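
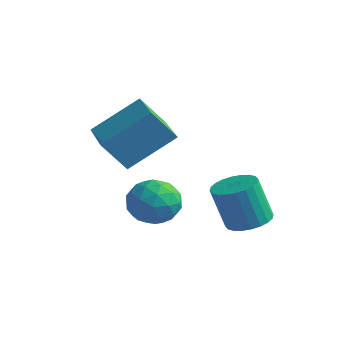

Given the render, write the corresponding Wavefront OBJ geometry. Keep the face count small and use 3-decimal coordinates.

v -2.678 0.15 0.346
v -1.776 1.529 1.565
v -4.195 1.283 0.187
v -3.293 2.662 1.406
v -2.107 0.758 -0.766
v -1.205 2.137 0.453
v -3.624 1.891 -0.925
v -2.722 3.27 0.294
v 0.237 4.034 -3.585
v 0.795 4.583 -3.34
v 0.381 4.274 -1.709
v -0.177 3.726 -1.955
v 0.535 4.767 -3.371
v 0.121 4.459 -1.74
v 0.23 4.84 -3.434
v -0.184 4.532 -1.804
v -0.074 4.79 -3.521
v -0.488 4.482 -1.891
v -0.33 4.626 -3.617
v -0.744 4.317 -1.987
v -0.501 4.371 -3.709
v -0.914 4.062 -2.078
v -0.559 4.064 -3.781
v -0.973 3.756 -2.151
v -0.496 3.754 -3.824
v -0.909 3.445 -2.194
v -0.321 3.486 -3.831
v -0.735 3.177 -2.2
v -0.061 3.301 -3.8
v -0.475 2.993 -2.169
v 0.244 3.228 -3.736
v -0.17 2.92 -2.106
v 0.548 3.278 -3.649
v 0.134 2.97 -2.019
v 0.804 3.443 -3.553
v 0.39 3.134 -1.923
v 0.974 3.698 -3.462
v 0.561 3.389 -1.831
v 1.033 4.004 -3.389
v 0.619 3.696 -1.759
v 0.969 4.315 -3.346
v 0.556 4.006 -1.716
v -2.527 2.522 -2.83
v -1.602 2.497 -3.147
v -2.298 1.163 -2.053
v -1.373 1.138 -2.37
v -1.649 1.815 -1.72
v -1.791 2.655 -2.201
v -2.109 1.005 -2.999
v -2.251 1.845 -3.48
v -1.344 1.56 -3.252
v -1.06 2.06 -2.461
v -2.84 1.6 -2.739
v -2.556 2.1 -1.948
v -2.085 2.629 -3.057
v -1.815 1.031 -2.143
v -1.977 1.429 -1.761
v -1.434 1.414 -1.948
v -2.196 2.721 -2.501
v -1.652 2.707 -2.687
v -1.68 2.306 -1.848
v -2.248 0.953 -2.513
v -1.704 0.939 -2.699
v -2.466 2.246 -3.252
v -1.923 2.231 -3.439
v -2.22 1.354 -3.352
v -1.39 2.063 -3.305
v -1.255 1.264 -2.848
v -1.687 1.186 -3.218
v -1.771 1.68 -3.5
v -1.222 2.357 -2.84
v -1.087 1.558 -2.383
v -1.25 1.956 -2.001
v -1.333 2.45 -2.284
v -1.071 1.806 -2.901
v -2.813 2.102 -2.817
v -2.678 1.303 -2.36
v -2.567 1.21 -2.916
v -2.65 1.704 -3.199
v -2.645 2.396 -2.352
v -2.51 1.597 -1.895
v -2.129 1.98 -1.7
v -2.213 2.474 -1.982
v -2.829 1.854 -2.299
f 2 4 1
f 5 2 1
f 1 4 3
f 3 5 1
f 2 8 4
f 6 2 5
f 6 8 2
f 4 8 3
f 7 5 3
f 3 8 7
f 7 6 5
f 8 6 7
f 10 9 13
f 10 13 11
f 11 13 14
f 11 14 12
f 13 9 15
f 13 15 14
f 14 15 16
f 14 16 12
f 15 9 17
f 15 17 16
f 16 17 18
f 16 18 12
f 17 9 19
f 17 19 18
f 18 19 20
f 18 20 12
f 19 9 21
f 19 21 20
f 20 21 22
f 20 22 12
f 21 9 23
f 21 23 22
f 22 23 24
f 22 24 12
f 23 9 25
f 23 25 24
f 24 25 26
f 24 26 12
f 25 9 27
f 25 27 26
f 26 27 28
f 26 28 12
f 27 9 29
f 27 29 28
f 28 29 30
f 28 30 12
f 29 9 31
f 29 31 30
f 30 31 32
f 30 32 12
f 31 9 33
f 31 33 32
f 32 33 34
f 32 34 12
f 33 9 35
f 33 35 34
f 34 35 36
f 34 36 12
f 35 9 37
f 35 37 36
f 36 37 38
f 36 38 12
f 37 9 39
f 37 39 38
f 38 39 40
f 38 40 12
f 39 9 41
f 39 41 40
f 40 41 42
f 40 42 12
f 41 9 10
f 41 10 42
f 42 10 11
f 42 11 12
f 43 80 59
f 80 54 83
f 59 83 48
f 80 83 59
f 43 59 55
f 59 48 60
f 55 60 44
f 59 60 55
f 43 55 64
f 55 44 65
f 64 65 50
f 55 65 64
f 43 64 76
f 64 50 79
f 76 79 53
f 64 79 76
f 43 76 80
f 76 53 84
f 80 84 54
f 76 84 80
f 44 60 71
f 60 48 74
f 71 74 52
f 60 74 71
f 48 83 61
f 83 54 82
f 61 82 47
f 83 82 61
f 54 84 81
f 84 53 77
f 81 77 45
f 84 77 81
f 53 79 78
f 79 50 66
f 78 66 49
f 79 66 78
f 50 65 70
f 65 44 67
f 70 67 51
f 65 67 70
f 46 72 58
f 72 52 73
f 58 73 47
f 72 73 58
f 46 58 56
f 58 47 57
f 56 57 45
f 58 57 56
f 46 56 63
f 56 45 62
f 63 62 49
f 56 62 63
f 46 63 68
f 63 49 69
f 68 69 51
f 63 69 68
f 46 68 72
f 68 51 75
f 72 75 52
f 68 75 72
f 47 73 61
f 73 52 74
f 61 74 48
f 73 74 61
f 45 57 81
f 57 47 82
f 81 82 54
f 57 82 81
f 49 62 78
f 62 45 77
f 78 77 53
f 62 77 78
f 51 69 70
f 69 49 66
f 70 66 50
f 69 66 70
f 52 75 71
f 75 51 67
f 71 67 44
f 75 67 71



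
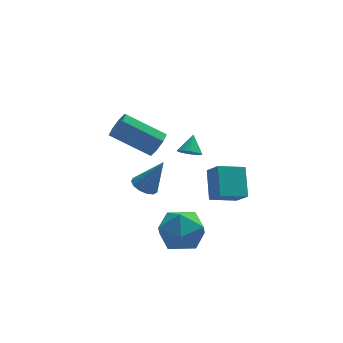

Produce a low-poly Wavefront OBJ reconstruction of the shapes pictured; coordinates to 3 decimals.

v 0.957 -0.458 1.9
v 1.355 -0.423 2.498
v -0.298 0.293 3.558
v -0.697 0.258 2.96
v 1.371 0.045 2.207
v -0.282 0.76 3.267
v 1.144 0.218 1.736
v -0.51 0.933 2.796
v 0.807 -0.005 1.361
v -0.846 0.711 2.421
v 0.558 -0.493 1.302
v -1.095 0.223 2.362
v 0.542 -0.96 1.593
v -1.111 -0.245 2.653
v 0.77 -1.133 2.064
v -0.884 -0.418 3.124
v 1.106 -0.911 2.439
v -0.547 -0.195 3.499
v 1.213 -1.19 -2.198
v 2.411 -1.462 -2.14
v 0.909 -2.778 -3.36
v 2.107 -3.05 -3.302
v 1.4 -3.169 -2.302
v 1.588 -2.188 -1.584
v 1.732 -2.052 -3.916
v 1.92 -1.071 -3.198
v 2.732 -1.995 -3.202
v 2.527 -2.685 -2.205
v 0.793 -1.555 -3.295
v 0.588 -2.245 -2.298
v 0.922 2.627 -3.257
v 1.531 2.703 -3.595
v 1.818 2.553 -1.663
v 1.406 3.067 -3.508
v 1.127 3.291 -3.341
v 0.784 3.305 -3.148
v 0.484 3.103 -2.989
v 0.324 2.75 -2.915
v 0.353 2.359 -2.95
v 0.564 2.052 -3.082
v 0.888 1.928 -3.27
v 1.223 2.026 -3.454
v 1.462 2.315 -3.575
v 3.426 -1.991 -0.769
v 3.596 -0.763 0.274
v 3.088 -1.286 -1.543
v 3.258 -0.058 -0.5
v 4.722 -1.822 -1.18
v 4.892 -0.594 -0.137
v 4.384 -1.117 -1.954
v 4.554 0.111 -0.911
v 3.083 2.732 -1.325
v 3.627 2.481 -1.343
v 3.417 3.408 -0.595
v 3.641 2.688 -1.541
v 3.526 2.906 -1.69
v 3.31 3.083 -1.755
v 3.042 3.181 -1.722
v 2.783 3.175 -1.598
v 2.593 3.068 -1.411
v 2.515 2.884 -1.205
v 2.566 2.665 -1.027
v 2.737 2.462 -0.916
v 2.986 2.32 -0.9
v 3.257 2.273 -0.981
v 3.489 2.331 -1.141
f 2 1 5
f 2 5 3
f 3 5 6
f 3 6 4
f 5 1 7
f 5 7 6
f 6 7 8
f 6 8 4
f 7 1 9
f 7 9 8
f 8 9 10
f 8 10 4
f 9 1 11
f 9 11 10
f 10 11 12
f 10 12 4
f 11 1 13
f 11 13 12
f 12 13 14
f 12 14 4
f 13 1 15
f 13 15 14
f 14 15 16
f 14 16 4
f 15 1 17
f 15 17 16
f 16 17 18
f 16 18 4
f 17 1 2
f 17 2 18
f 18 2 3
f 18 3 4
f 19 30 24
f 19 24 20
f 19 20 26
f 19 26 29
f 19 29 30
f 20 24 28
f 24 30 23
f 30 29 21
f 29 26 25
f 26 20 27
f 22 28 23
f 22 23 21
f 22 21 25
f 22 25 27
f 22 27 28
f 23 28 24
f 21 23 30
f 25 21 29
f 27 25 26
f 28 27 20
f 32 31 34
f 32 34 33
f 34 31 35
f 34 35 33
f 35 31 36
f 35 36 33
f 36 31 37
f 36 37 33
f 37 31 38
f 37 38 33
f 38 31 39
f 38 39 33
f 39 31 40
f 39 40 33
f 40 31 41
f 40 41 33
f 41 31 42
f 41 42 33
f 42 31 43
f 42 43 33
f 43 31 32
f 43 32 33
f 45 47 44
f 48 45 44
f 44 47 46
f 46 48 44
f 45 51 47
f 49 45 48
f 49 51 45
f 47 51 46
f 50 48 46
f 46 51 50
f 50 49 48
f 51 49 50
f 53 52 55
f 53 55 54
f 55 52 56
f 55 56 54
f 56 52 57
f 56 57 54
f 57 52 58
f 57 58 54
f 58 52 59
f 58 59 54
f 59 52 60
f 59 60 54
f 60 52 61
f 60 61 54
f 61 52 62
f 61 62 54
f 62 52 63
f 62 63 54
f 63 52 64
f 63 64 54
f 64 52 65
f 64 65 54
f 65 52 66
f 65 66 54
f 66 52 53
f 66 53 54



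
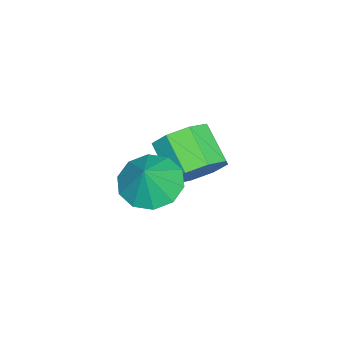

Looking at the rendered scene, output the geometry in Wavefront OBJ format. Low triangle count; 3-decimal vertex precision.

v -3.19 -1.519 -1.933
v -2.83 -1.13 -1.132
v -3.67 -2.012 -0.327
v -4.03 -2.401 -1.127
v -3.429 -0.778 -1.371
v -4.269 -1.66 -0.566
v -3.888 -0.86 -1.939
v -4.728 -1.742 -1.133
v -3.938 -1.328 -2.503
v -4.778 -2.21 -1.698
v -3.55 -1.908 -2.733
v -4.39 -2.79 -1.928
v -2.951 -2.26 -2.494
v -3.791 -3.142 -1.689
v -2.492 -2.178 -1.927
v -3.332 -3.06 -1.121
v -2.442 -1.71 -1.362
v -3.282 -2.592 -0.557
v -0.735 -2.158 -0.435
v 0.044 -1.799 -0.91
v -0.125 -2.142 0.575
v -0.289 -1.332 -0.717
v -0.793 -1.18 -0.416
v -1.274 -1.402 -0.123
v -1.549 -1.913 0.052
v -1.513 -2.517 0.04
v -1.18 -2.984 -0.154
v -0.677 -3.136 -0.454
v -0.195 -2.914 -0.748
v 0.08 -2.404 -0.922
f 2 1 5
f 2 5 3
f 3 5 6
f 3 6 4
f 5 1 7
f 5 7 6
f 6 7 8
f 6 8 4
f 7 1 9
f 7 9 8
f 8 9 10
f 8 10 4
f 9 1 11
f 9 11 10
f 10 11 12
f 10 12 4
f 11 1 13
f 11 13 12
f 12 13 14
f 12 14 4
f 13 1 15
f 13 15 14
f 14 15 16
f 14 16 4
f 15 1 17
f 15 17 16
f 16 17 18
f 16 18 4
f 17 1 2
f 17 2 18
f 18 2 3
f 18 3 4
f 20 19 22
f 20 22 21
f 22 19 23
f 22 23 21
f 23 19 24
f 23 24 21
f 24 19 25
f 24 25 21
f 25 19 26
f 25 26 21
f 26 19 27
f 26 27 21
f 27 19 28
f 27 28 21
f 28 19 29
f 28 29 21
f 29 19 30
f 29 30 21
f 30 19 20
f 30 20 21



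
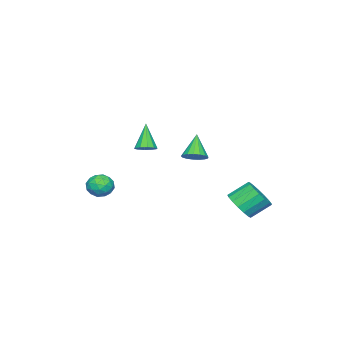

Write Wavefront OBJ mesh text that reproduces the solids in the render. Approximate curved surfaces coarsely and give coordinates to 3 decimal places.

v 0.129 2.16 1.307
v 0.758 2.059 1.703
v -0.769 1.76 2.633
v 0.679 2.405 1.754
v 0.474 2.695 1.703
v 0.19 2.863 1.561
v -0.108 2.869 1.361
v -0.352 2.713 1.148
v -0.485 2.43 0.973
v -0.478 2.085 0.873
v -0.332 1.757 0.874
v -0.08 1.521 0.973
v 0.219 1.432 1.15
v 0.498 1.509 1.362
v 0.693 1.735 1.562
v 2.448 0.481 2.378
v 2.95 0.127 2.517
v 1.712 0.039 3.902
v 3.015 0.486 2.653
v 2.863 0.843 2.683
v 2.553 1.062 2.597
v 2.203 1.06 2.427
v 1.946 0.836 2.238
v 1.881 0.477 2.103
v 2.033 0.119 2.072
v 2.343 -0.1 2.158
v 2.693 -0.097 2.328
v 0.515 -2.869 -1.609
v 1.224 -2.652 -1.168
v 1.196 -3.948 -2.172
v 1.905 -3.731 -1.731
v 1.215 -4.039 -1.315
v 0.794 -3.372 -0.967
v 1.626 -3.228 -2.373
v 1.205 -2.561 -2.025
v 1.91 -2.874 -1.64
v 1.656 -3.375 -0.986
v 0.764 -3.225 -2.354
v 0.51 -3.726 -1.7
v 0.81 -2.665 -1.339
v 1.61 -3.935 -2.001
v 1.205 -4.115 -1.756
v 1.621 -3.988 -1.497
v 0.557 -3.089 -1.221
v 0.974 -2.961 -0.962
v 0.969 -3.777 -1.048
v 1.446 -3.639 -2.378
v 1.863 -3.511 -2.119
v 0.799 -2.612 -1.843
v 1.215 -2.485 -1.584
v 1.451 -2.823 -2.292
v 1.63 -2.669 -1.357
v 2.03 -3.303 -1.688
v 1.866 -3.007 -2.066
v 1.618 -2.615 -1.861
v 1.48 -2.963 -0.973
v 1.881 -3.598 -1.304
v 1.475 -3.779 -1.059
v 1.228 -3.386 -0.855
v 1.884 -3.094 -1.251
v 0.539 -3.002 -2.036
v 0.94 -3.637 -2.367
v 1.192 -3.214 -2.485
v 0.945 -2.821 -2.281
v 0.39 -3.297 -1.652
v 0.79 -3.931 -1.983
v 0.802 -3.985 -1.479
v 0.554 -3.593 -1.274
v 0.536 -3.506 -2.089
v -2.629 3.42 -3.203
v -1.856 4.115 -3.227
v -2.639 5.016 -2.301
v -3.411 4.32 -2.277
v -2.149 4.25 -3.606
v -2.932 5.151 -2.68
v -2.552 4.194 -3.892
v -3.335 5.095 -2.967
v -2.973 3.961 -4.021
v -3.755 4.862 -3.096
v -3.315 3.604 -3.962
v -4.097 4.505 -3.037
v -3.499 3.205 -3.73
v -4.282 4.105 -2.804
v -3.484 2.854 -3.376
v -4.267 3.755 -2.451
v -3.274 2.634 -2.983
v -4.056 3.535 -2.058
v -2.915 2.593 -2.64
v -3.697 3.494 -1.715
v -2.491 2.742 -2.426
v -3.273 3.643 -1.501
v -2.098 3.046 -2.39
v -2.881 3.947 -1.465
v -1.827 3.435 -2.54
v -2.61 4.336 -1.615
v -1.74 3.821 -2.842
v -2.522 4.722 -1.917
f 2 1 4
f 2 4 3
f 4 1 5
f 4 5 3
f 5 1 6
f 5 6 3
f 6 1 7
f 6 7 3
f 7 1 8
f 7 8 3
f 8 1 9
f 8 9 3
f 9 1 10
f 9 10 3
f 10 1 11
f 10 11 3
f 11 1 12
f 11 12 3
f 12 1 13
f 12 13 3
f 13 1 14
f 13 14 3
f 14 1 15
f 14 15 3
f 15 1 2
f 15 2 3
f 17 16 19
f 17 19 18
f 19 16 20
f 19 20 18
f 20 16 21
f 20 21 18
f 21 16 22
f 21 22 18
f 22 16 23
f 22 23 18
f 23 16 24
f 23 24 18
f 24 16 25
f 24 25 18
f 25 16 26
f 25 26 18
f 26 16 27
f 26 27 18
f 27 16 17
f 27 17 18
f 28 65 44
f 65 39 68
f 44 68 33
f 65 68 44
f 28 44 40
f 44 33 45
f 40 45 29
f 44 45 40
f 28 40 49
f 40 29 50
f 49 50 35
f 40 50 49
f 28 49 61
f 49 35 64
f 61 64 38
f 49 64 61
f 28 61 65
f 61 38 69
f 65 69 39
f 61 69 65
f 29 45 56
f 45 33 59
f 56 59 37
f 45 59 56
f 33 68 46
f 68 39 67
f 46 67 32
f 68 67 46
f 39 69 66
f 69 38 62
f 66 62 30
f 69 62 66
f 38 64 63
f 64 35 51
f 63 51 34
f 64 51 63
f 35 50 55
f 50 29 52
f 55 52 36
f 50 52 55
f 31 57 43
f 57 37 58
f 43 58 32
f 57 58 43
f 31 43 41
f 43 32 42
f 41 42 30
f 43 42 41
f 31 41 48
f 41 30 47
f 48 47 34
f 41 47 48
f 31 48 53
f 48 34 54
f 53 54 36
f 48 54 53
f 31 53 57
f 53 36 60
f 57 60 37
f 53 60 57
f 32 58 46
f 58 37 59
f 46 59 33
f 58 59 46
f 30 42 66
f 42 32 67
f 66 67 39
f 42 67 66
f 34 47 63
f 47 30 62
f 63 62 38
f 47 62 63
f 36 54 55
f 54 34 51
f 55 51 35
f 54 51 55
f 37 60 56
f 60 36 52
f 56 52 29
f 60 52 56
f 71 70 74
f 71 74 72
f 72 74 75
f 72 75 73
f 74 70 76
f 74 76 75
f 75 76 77
f 75 77 73
f 76 70 78
f 76 78 77
f 77 78 79
f 77 79 73
f 78 70 80
f 78 80 79
f 79 80 81
f 79 81 73
f 80 70 82
f 80 82 81
f 81 82 83
f 81 83 73
f 82 70 84
f 82 84 83
f 83 84 85
f 83 85 73
f 84 70 86
f 84 86 85
f 85 86 87
f 85 87 73
f 86 70 88
f 86 88 87
f 87 88 89
f 87 89 73
f 88 70 90
f 88 90 89
f 89 90 91
f 89 91 73
f 90 70 92
f 90 92 91
f 91 92 93
f 91 93 73
f 92 70 94
f 92 94 93
f 93 94 95
f 93 95 73
f 94 70 96
f 94 96 95
f 95 96 97
f 95 97 73
f 96 70 71
f 96 71 97
f 97 71 72
f 97 72 73



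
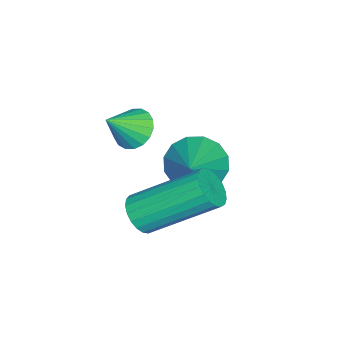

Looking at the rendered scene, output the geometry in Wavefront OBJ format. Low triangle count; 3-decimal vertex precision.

v -1.222 0.364 1.283
v -0.921 0.683 0.951
v -1.317 2.255 2.105
v -1.618 1.936 2.437
v -1.129 0.699 0.858
v -1.525 2.272 2.011
v -1.353 0.658 0.837
v -1.749 2.23 1.991
v -1.555 0.565 0.894
v -1.95 2.138 2.048
v -1.698 0.438 1.019
v -2.094 2.011 2.172
v -1.76 0.298 1.189
v -2.156 1.871 2.342
v -1.728 0.169 1.375
v -2.124 1.742 2.528
v -1.609 0.074 1.545
v -2.005 1.647 2.699
v -1.423 0.029 1.671
v -1.819 1.602 2.824
v -1.203 0.042 1.729
v -1.598 1.615 2.882
v -0.985 0.11 1.71
v -1.381 1.683 2.863
v -0.809 0.223 1.618
v -1.204 1.795 2.771
v -0.704 0.359 1.467
v -1.099 1.932 2.62
v -0.688 0.497 1.285
v -1.084 2.069 2.438
v -0.765 0.611 1.103
v -1.161 2.184 2.256
v -2.625 -0.345 2.975
v -2.326 -0.601 2.55
v -1.995 -0.755 3.665
v -2.206 -0.374 2.575
v -2.169 -0.141 2.68
v -2.222 0.051 2.843
v -2.355 0.166 3.033
v -2.541 0.179 3.211
v -2.744 0.088 3.342
v -2.923 -0.088 3.401
v -3.044 -0.315 3.375
v -3.081 -0.548 3.27
v -3.028 -0.74 3.107
v -2.895 -0.855 2.918
v -2.708 -0.868 2.74
v -2.505 -0.778 2.608
v -4.039 0.664 0.836
v -3.565 0.262 0.332
v -2.861 0.936 1.724
v -3.556 0.654 0.198
v -3.675 1.049 0.236
v -3.892 1.34 0.434
v -4.149 1.45 0.74
v -4.375 1.35 1.072
v -4.512 1.066 1.34
v -4.522 0.674 1.473
v -4.402 0.279 1.436
v -4.185 -0.012 1.237
v -3.929 -0.123 0.931
v -3.702 -0.022 0.6
f 2 1 5
f 2 5 3
f 3 5 6
f 3 6 4
f 5 1 7
f 5 7 6
f 6 7 8
f 6 8 4
f 7 1 9
f 7 9 8
f 8 9 10
f 8 10 4
f 9 1 11
f 9 11 10
f 10 11 12
f 10 12 4
f 11 1 13
f 11 13 12
f 12 13 14
f 12 14 4
f 13 1 15
f 13 15 14
f 14 15 16
f 14 16 4
f 15 1 17
f 15 17 16
f 16 17 18
f 16 18 4
f 17 1 19
f 17 19 18
f 18 19 20
f 18 20 4
f 19 1 21
f 19 21 20
f 20 21 22
f 20 22 4
f 21 1 23
f 21 23 22
f 22 23 24
f 22 24 4
f 23 1 25
f 23 25 24
f 24 25 26
f 24 26 4
f 25 1 27
f 25 27 26
f 26 27 28
f 26 28 4
f 27 1 29
f 27 29 28
f 28 29 30
f 28 30 4
f 29 1 31
f 29 31 30
f 30 31 32
f 30 32 4
f 31 1 2
f 31 2 32
f 32 2 3
f 32 3 4
f 34 33 36
f 34 36 35
f 36 33 37
f 36 37 35
f 37 33 38
f 37 38 35
f 38 33 39
f 38 39 35
f 39 33 40
f 39 40 35
f 40 33 41
f 40 41 35
f 41 33 42
f 41 42 35
f 42 33 43
f 42 43 35
f 43 33 44
f 43 44 35
f 44 33 45
f 44 45 35
f 45 33 46
f 45 46 35
f 46 33 47
f 46 47 35
f 47 33 48
f 47 48 35
f 48 33 34
f 48 34 35
f 50 49 52
f 50 52 51
f 52 49 53
f 52 53 51
f 53 49 54
f 53 54 51
f 54 49 55
f 54 55 51
f 55 49 56
f 55 56 51
f 56 49 57
f 56 57 51
f 57 49 58
f 57 58 51
f 58 49 59
f 58 59 51
f 59 49 60
f 59 60 51
f 60 49 61
f 60 61 51
f 61 49 62
f 61 62 51
f 62 49 50
f 62 50 51



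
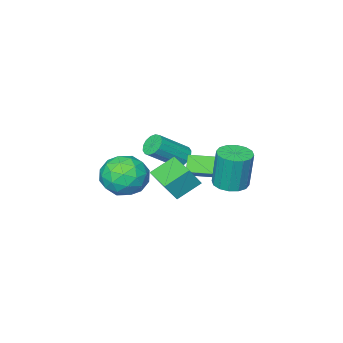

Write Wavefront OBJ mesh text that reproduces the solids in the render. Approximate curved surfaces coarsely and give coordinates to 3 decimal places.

v 3.011 -0.932 -0.641
v 4.219 -1.154 -0.354
v 2.441 -2.486 0.554
v 3.649 -2.708 0.841
v 3.082 -1.663 1.264
v 3.434 -0.703 0.525
v 3.226 -2.937 -0.325
v 3.578 -1.977 -1.064
v 4.352 -2.394 -0.158
v 4.263 -1.606 0.824
v 2.397 -2.034 -0.624
v 2.308 -1.246 0.358
v 3.665 -0.907 -0.602
v 2.995 -2.733 0.802
v 2.661 -2.119 1.051
v 3.372 -2.25 1.22
v 3.204 -0.641 -0.086
v 3.914 -0.772 0.083
v 3.246 -1.071 1.034
v 2.746 -2.868 0.117
v 3.456 -2.999 0.286
v 3.288 -1.39 -1.02
v 3.999 -1.521 -0.851
v 3.414 -2.569 -0.834
v 4.453 -1.766 -0.318
v 4.118 -2.679 0.384
v 3.869 -2.814 -0.302
v 4.076 -2.25 -0.736
v 4.401 -1.303 0.259
v 4.066 -2.216 0.961
v 3.733 -1.602 1.209
v 3.94 -1.037 0.775
v 4.479 -2.031 0.374
v 2.594 -1.424 -0.761
v 2.259 -2.337 -0.059
v 2.72 -2.603 -0.575
v 2.927 -2.038 -1.009
v 2.542 -0.961 -0.184
v 2.207 -1.874 0.518
v 2.584 -1.39 0.936
v 2.791 -0.826 0.502
v 2.181 -1.609 -0.174
v -1.055 -3.199 -0.805
v -0.641 -3.236 -1.33
v 0.89 -3.558 -0.1
v 0.475 -3.521 0.425
v -0.643 -2.901 -1.241
v 0.888 -3.223 -0.011
v -0.755 -2.646 -1.034
v 0.776 -2.968 0.196
v -0.947 -2.539 -0.766
v 0.583 -2.861 0.464
v -1.169 -2.609 -0.509
v 0.362 -2.931 0.721
v -1.36 -2.837 -0.331
v 0.171 -3.159 0.899
v -1.47 -3.162 -0.28
v 0.061 -3.484 0.95
v -1.468 -3.497 -0.369
v 0.063 -3.819 0.861
v -1.356 -3.752 -0.576
v 0.175 -4.074 0.654
v -1.163 -3.859 -0.844
v 0.367 -4.181 0.386
v -0.942 -3.789 -1.101
v 0.589 -4.111 0.129
v -0.751 -3.561 -1.279
v 0.78 -3.883 -0.049
v -0.186 -1.387 -0.964
v -0.643 -1.817 -0.159
v -1.072 -0.45 -0.967
v -1.529 -0.879 -0.163
v 0.769 -0.481 0.063
v 0.312 -0.91 0.867
v -0.117 0.457 0.059
v -0.574 0.027 0.864
v 0.535 2.564 0.711
v 1.128 3.186 0.678
v 1.037 3.379 2.697
v 0.445 2.756 2.729
v 0.738 3.397 0.64
v 0.647 3.589 2.659
v 0.293 3.384 0.621
v 0.202 3.577 2.64
v -0.087 3.152 0.627
v -0.178 3.344 2.645
v -0.3 2.762 0.654
v -0.39 2.954 2.673
v -0.289 2.319 0.697
v -0.38 2.511 2.716
v -0.057 1.941 0.743
v -0.148 2.134 2.762
v 0.333 1.731 0.781
v 0.242 1.923 2.8
v 0.778 1.743 0.8
v 0.687 1.936 2.819
v 1.158 1.976 0.795
v 1.067 2.168 2.813
v 1.37 2.366 0.767
v 1.28 2.558 2.786
v 1.36 2.809 0.724
v 1.269 3.001 2.743
v 2.823 0.44 0.373
v 1.642 0.716 1.132
v 3.146 1.996 0.312
v 1.966 2.271 1.071
v 3.454 0.349 1.389
v 2.274 0.624 2.148
v 3.778 1.904 1.328
v 2.597 2.18 2.087
f 1 38 17
f 38 12 41
f 17 41 6
f 38 41 17
f 1 17 13
f 17 6 18
f 13 18 2
f 17 18 13
f 1 13 22
f 13 2 23
f 22 23 8
f 13 23 22
f 1 22 34
f 22 8 37
f 34 37 11
f 22 37 34
f 1 34 38
f 34 11 42
f 38 42 12
f 34 42 38
f 2 18 29
f 18 6 32
f 29 32 10
f 18 32 29
f 6 41 19
f 41 12 40
f 19 40 5
f 41 40 19
f 12 42 39
f 42 11 35
f 39 35 3
f 42 35 39
f 11 37 36
f 37 8 24
f 36 24 7
f 37 24 36
f 8 23 28
f 23 2 25
f 28 25 9
f 23 25 28
f 4 30 16
f 30 10 31
f 16 31 5
f 30 31 16
f 4 16 14
f 16 5 15
f 14 15 3
f 16 15 14
f 4 14 21
f 14 3 20
f 21 20 7
f 14 20 21
f 4 21 26
f 21 7 27
f 26 27 9
f 21 27 26
f 4 26 30
f 26 9 33
f 30 33 10
f 26 33 30
f 5 31 19
f 31 10 32
f 19 32 6
f 31 32 19
f 3 15 39
f 15 5 40
f 39 40 12
f 15 40 39
f 7 20 36
f 20 3 35
f 36 35 11
f 20 35 36
f 9 27 28
f 27 7 24
f 28 24 8
f 27 24 28
f 10 33 29
f 33 9 25
f 29 25 2
f 33 25 29
f 44 43 47
f 44 47 45
f 45 47 48
f 45 48 46
f 47 43 49
f 47 49 48
f 48 49 50
f 48 50 46
f 49 43 51
f 49 51 50
f 50 51 52
f 50 52 46
f 51 43 53
f 51 53 52
f 52 53 54
f 52 54 46
f 53 43 55
f 53 55 54
f 54 55 56
f 54 56 46
f 55 43 57
f 55 57 56
f 56 57 58
f 56 58 46
f 57 43 59
f 57 59 58
f 58 59 60
f 58 60 46
f 59 43 61
f 59 61 60
f 60 61 62
f 60 62 46
f 61 43 63
f 61 63 62
f 62 63 64
f 62 64 46
f 63 43 65
f 63 65 64
f 64 65 66
f 64 66 46
f 65 43 67
f 65 67 66
f 66 67 68
f 66 68 46
f 67 43 44
f 67 44 68
f 68 44 45
f 68 45 46
f 70 72 69
f 73 70 69
f 69 72 71
f 71 73 69
f 70 76 72
f 74 70 73
f 74 76 70
f 72 76 71
f 75 73 71
f 71 76 75
f 75 74 73
f 76 74 75
f 78 77 81
f 78 81 79
f 79 81 82
f 79 82 80
f 81 77 83
f 81 83 82
f 82 83 84
f 82 84 80
f 83 77 85
f 83 85 84
f 84 85 86
f 84 86 80
f 85 77 87
f 85 87 86
f 86 87 88
f 86 88 80
f 87 77 89
f 87 89 88
f 88 89 90
f 88 90 80
f 89 77 91
f 89 91 90
f 90 91 92
f 90 92 80
f 91 77 93
f 91 93 92
f 92 93 94
f 92 94 80
f 93 77 95
f 93 95 94
f 94 95 96
f 94 96 80
f 95 77 97
f 95 97 96
f 96 97 98
f 96 98 80
f 97 77 99
f 97 99 98
f 98 99 100
f 98 100 80
f 99 77 101
f 99 101 100
f 100 101 102
f 100 102 80
f 101 77 78
f 101 78 102
f 102 78 79
f 102 79 80
f 104 106 103
f 107 104 103
f 103 106 105
f 105 107 103
f 104 110 106
f 108 104 107
f 108 110 104
f 106 110 105
f 109 107 105
f 105 110 109
f 109 108 107
f 110 108 109



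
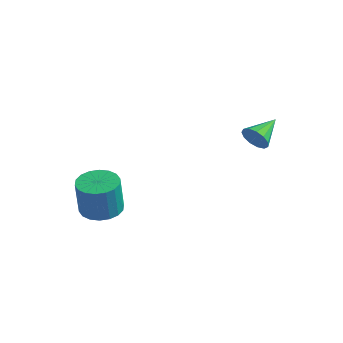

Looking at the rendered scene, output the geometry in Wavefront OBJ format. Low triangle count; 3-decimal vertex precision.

v 2.84 1.237 -0.177
v 3.174 1.368 -0.683
v 2.94 2.503 0.217
v 2.839 1.422 -0.769
v 2.505 1.416 -0.667
v 2.277 1.354 -0.41
v 2.228 1.254 -0.079
v 2.373 1.149 0.221
v 2.667 1.072 0.395
v 3.015 1.047 0.386
v 3.308 1.083 0.199
v 3.452 1.167 -0.107
v 3.402 1.273 -0.436
v -1.978 -1.98 -4.277
v -1.237 -2.436 -4.296
v -1.282 -2.576 -2.702
v -2.022 -2.12 -2.683
v -1.113 -2.071 -4.26
v -1.157 -2.211 -2.667
v -1.159 -1.688 -4.228
v -1.204 -1.828 -2.635
v -1.368 -1.363 -4.206
v -1.413 -1.503 -2.612
v -1.698 -1.16 -4.197
v -1.743 -1.3 -2.604
v -2.083 -1.12 -4.204
v -2.128 -1.259 -2.611
v -2.447 -1.25 -4.226
v -2.492 -1.389 -2.633
v -2.718 -1.524 -4.258
v -2.763 -1.664 -2.664
v -2.843 -1.889 -4.293
v -2.887 -2.029 -2.7
v -2.796 -2.272 -4.325
v -2.841 -2.412 -2.732
v -2.587 -2.597 -4.348
v -2.632 -2.737 -2.754
v -2.257 -2.8 -4.356
v -2.302 -2.94 -2.763
v -1.872 -2.841 -4.349
v -1.917 -2.98 -2.756
v -1.508 -2.711 -4.327
v -1.553 -2.85 -2.734
f 2 1 4
f 2 4 3
f 4 1 5
f 4 5 3
f 5 1 6
f 5 6 3
f 6 1 7
f 6 7 3
f 7 1 8
f 7 8 3
f 8 1 9
f 8 9 3
f 9 1 10
f 9 10 3
f 10 1 11
f 10 11 3
f 11 1 12
f 11 12 3
f 12 1 13
f 12 13 3
f 13 1 2
f 13 2 3
f 15 14 18
f 15 18 16
f 16 18 19
f 16 19 17
f 18 14 20
f 18 20 19
f 19 20 21
f 19 21 17
f 20 14 22
f 20 22 21
f 21 22 23
f 21 23 17
f 22 14 24
f 22 24 23
f 23 24 25
f 23 25 17
f 24 14 26
f 24 26 25
f 25 26 27
f 25 27 17
f 26 14 28
f 26 28 27
f 27 28 29
f 27 29 17
f 28 14 30
f 28 30 29
f 29 30 31
f 29 31 17
f 30 14 32
f 30 32 31
f 31 32 33
f 31 33 17
f 32 14 34
f 32 34 33
f 33 34 35
f 33 35 17
f 34 14 36
f 34 36 35
f 35 36 37
f 35 37 17
f 36 14 38
f 36 38 37
f 37 38 39
f 37 39 17
f 38 14 40
f 38 40 39
f 39 40 41
f 39 41 17
f 40 14 42
f 40 42 41
f 41 42 43
f 41 43 17
f 42 14 15
f 42 15 43
f 43 15 16
f 43 16 17



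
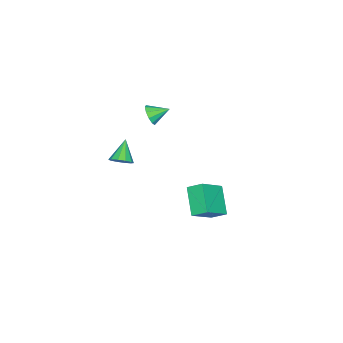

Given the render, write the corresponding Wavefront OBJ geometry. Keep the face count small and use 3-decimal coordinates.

v -3.675 -3.531 0.544
v -3.213 -3.537 1.108
v -4.265 -2.609 1.036
v -3.044 -3.26 0.794
v -3.117 -3.087 0.383
v -3.403 -3.084 0.034
v -3.792 -3.251 -0.12
v -4.137 -3.525 -0.021
v -4.305 -3.801 0.293
v -4.232 -3.974 0.704
v -3.947 -3.977 1.053
v -3.557 -3.81 1.207
v 1.492 3.005 0.31
v 2.895 2.601 1.328
v 1.349 3.851 0.843
v 2.753 3.447 1.86
v 2.587 3.913 -0.84
v 3.991 3.509 0.177
v 2.445 4.759 -0.308
v 3.848 4.355 0.71
v -0.711 -3.69 -1.549
v -0.214 -3.586 -1.039
v -1.749 -4.01 -0.471
v -0.414 -3.197 -1.116
v -0.728 -2.996 -1.359
v -1.036 -3.059 -1.674
v -1.219 -3.364 -1.941
v -1.209 -3.793 -2.059
v -1.008 -4.183 -1.981
v -0.694 -4.384 -1.739
v -0.387 -4.32 -1.424
v -0.203 -4.015 -1.156
f 2 1 4
f 2 4 3
f 4 1 5
f 4 5 3
f 5 1 6
f 5 6 3
f 6 1 7
f 6 7 3
f 7 1 8
f 7 8 3
f 8 1 9
f 8 9 3
f 9 1 10
f 9 10 3
f 10 1 11
f 10 11 3
f 11 1 12
f 11 12 3
f 12 1 2
f 12 2 3
f 14 16 13
f 17 14 13
f 13 16 15
f 15 17 13
f 14 20 16
f 18 14 17
f 18 20 14
f 16 20 15
f 19 17 15
f 15 20 19
f 19 18 17
f 20 18 19
f 22 21 24
f 22 24 23
f 24 21 25
f 24 25 23
f 25 21 26
f 25 26 23
f 26 21 27
f 26 27 23
f 27 21 28
f 27 28 23
f 28 21 29
f 28 29 23
f 29 21 30
f 29 30 23
f 30 21 31
f 30 31 23
f 31 21 32
f 31 32 23
f 32 21 22
f 32 22 23



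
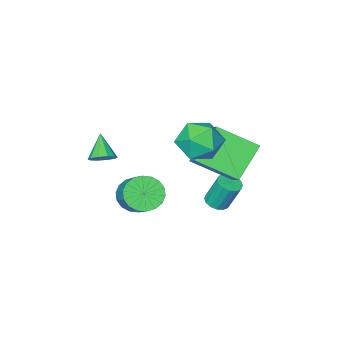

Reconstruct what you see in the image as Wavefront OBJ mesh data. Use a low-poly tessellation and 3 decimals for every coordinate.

v 0.797 -2.797 -2.472
v 1.499 -3.201 -2.292
v 1.926 -1.987 -1.229
v 1.223 -1.583 -1.408
v 1.598 -2.987 -2.577
v 2.025 -1.773 -1.513
v 1.538 -2.735 -2.84
v 1.965 -1.521 -1.776
v 1.331 -2.496 -3.031
v 1.758 -1.281 -1.967
v 1.019 -2.316 -3.111
v 1.445 -1.101 -2.047
v 0.662 -2.231 -3.064
v 1.089 -1.017 -2
v 0.332 -2.259 -2.9
v 0.759 -1.044 -1.836
v 0.094 -2.393 -2.651
v 0.521 -1.179 -1.588
v -0.005 -2.607 -2.367
v 0.422 -1.393 -1.303
v 0.055 -2.859 -2.104
v 0.482 -1.645 -1.04
v 0.262 -3.099 -1.913
v 0.689 -1.884 -0.849
v 0.575 -3.279 -1.833
v 1.001 -2.064 -0.769
v 0.931 -3.363 -1.88
v 1.358 -2.149 -0.816
v 1.261 -3.336 -2.044
v 1.688 -2.121 -0.98
v -1.671 -0.864 -2.683
v -1.254 -1.132 -2.495
v -1.553 -0.704 -1.228
v -1.969 -0.436 -1.417
v -1.157 -0.883 -2.556
v -1.455 -0.455 -1.289
v -1.197 -0.629 -2.651
v -1.495 -0.201 -1.384
v -1.364 -0.438 -2.755
v -1.663 -0.01 -1.488
v -1.613 -0.361 -2.84
v -1.912 0.067 -1.573
v -1.878 -0.419 -2.883
v -2.177 0.009 -1.616
v -2.087 -0.596 -2.872
v -2.386 -0.168 -1.605
v -2.185 -0.845 -2.811
v -2.483 -0.417 -1.544
v -2.145 -1.099 -2.716
v -2.443 -0.671 -1.449
v -1.977 -1.29 -2.612
v -2.276 -0.862 -1.345
v -1.728 -1.367 -2.527
v -2.027 -0.939 -1.26
v -1.463 -1.309 -2.484
v -1.762 -0.881 -1.217
v 2.72 -2.106 0.952
v 3.215 -2.367 0.942
v 2.34 -2.854 1.768
v 3.231 -2.116 1.18
v 3.052 -1.861 1.331
v 2.746 -1.7 1.338
v 2.43 -1.693 1.197
v 2.224 -1.844 0.963
v 2.208 -2.095 0.725
v 2.387 -2.35 0.574
v 2.693 -2.511 0.567
v 3.009 -2.518 0.708
v -1.966 -1.784 0.979
v -1.51 -0.74 1.859
v -3.139 -0.563 0.14
v -2.683 0.481 1.02
v -0.697 -1.361 -0.18
v -0.241 -0.317 0.7
v -1.87 -0.14 -1.019
v -1.414 0.904 -0.139
v -0.393 0.585 1.312
v 0.555 0.501 1.648
v -0.915 -0.341 2.552
v 0.033 -0.425 2.888
v -0.444 0.463 2.94
v -0.122 1.035 2.173
v -0.238 -0.875 2.027
v 0.084 -0.303 1.26
v 0.651 -0.401 2.09
v 0.523 0.426 2.654
v -0.883 -0.266 1.546
v -1.011 0.561 2.11
f 2 1 5
f 2 5 3
f 3 5 6
f 3 6 4
f 5 1 7
f 5 7 6
f 6 7 8
f 6 8 4
f 7 1 9
f 7 9 8
f 8 9 10
f 8 10 4
f 9 1 11
f 9 11 10
f 10 11 12
f 10 12 4
f 11 1 13
f 11 13 12
f 12 13 14
f 12 14 4
f 13 1 15
f 13 15 14
f 14 15 16
f 14 16 4
f 15 1 17
f 15 17 16
f 16 17 18
f 16 18 4
f 17 1 19
f 17 19 18
f 18 19 20
f 18 20 4
f 19 1 21
f 19 21 20
f 20 21 22
f 20 22 4
f 21 1 23
f 21 23 22
f 22 23 24
f 22 24 4
f 23 1 25
f 23 25 24
f 24 25 26
f 24 26 4
f 25 1 27
f 25 27 26
f 26 27 28
f 26 28 4
f 27 1 29
f 27 29 28
f 28 29 30
f 28 30 4
f 29 1 2
f 29 2 30
f 30 2 3
f 30 3 4
f 32 31 35
f 32 35 33
f 33 35 36
f 33 36 34
f 35 31 37
f 35 37 36
f 36 37 38
f 36 38 34
f 37 31 39
f 37 39 38
f 38 39 40
f 38 40 34
f 39 31 41
f 39 41 40
f 40 41 42
f 40 42 34
f 41 31 43
f 41 43 42
f 42 43 44
f 42 44 34
f 43 31 45
f 43 45 44
f 44 45 46
f 44 46 34
f 45 31 47
f 45 47 46
f 46 47 48
f 46 48 34
f 47 31 49
f 47 49 48
f 48 49 50
f 48 50 34
f 49 31 51
f 49 51 50
f 50 51 52
f 50 52 34
f 51 31 53
f 51 53 52
f 52 53 54
f 52 54 34
f 53 31 55
f 53 55 54
f 54 55 56
f 54 56 34
f 55 31 32
f 55 32 56
f 56 32 33
f 56 33 34
f 58 57 60
f 58 60 59
f 60 57 61
f 60 61 59
f 61 57 62
f 61 62 59
f 62 57 63
f 62 63 59
f 63 57 64
f 63 64 59
f 64 57 65
f 64 65 59
f 65 57 66
f 65 66 59
f 66 57 67
f 66 67 59
f 67 57 68
f 67 68 59
f 68 57 58
f 68 58 59
f 70 72 69
f 73 70 69
f 69 72 71
f 71 73 69
f 70 76 72
f 74 70 73
f 74 76 70
f 72 76 71
f 75 73 71
f 71 76 75
f 75 74 73
f 76 74 75
f 77 88 82
f 77 82 78
f 77 78 84
f 77 84 87
f 77 87 88
f 78 82 86
f 82 88 81
f 88 87 79
f 87 84 83
f 84 78 85
f 80 86 81
f 80 81 79
f 80 79 83
f 80 83 85
f 80 85 86
f 81 86 82
f 79 81 88
f 83 79 87
f 85 83 84
f 86 85 78



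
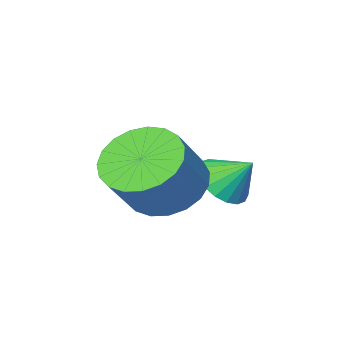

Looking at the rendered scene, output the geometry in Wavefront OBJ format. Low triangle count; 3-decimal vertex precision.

v -1.787 -2.76 -0.49
v -1.352 -2.024 -1.082
v -0.439 -1.663 0.039
v -0.873 -2.4 0.63
v -1.673 -1.807 -0.89
v -0.76 -1.446 0.231
v -2.014 -1.755 -0.629
v -1.101 -1.394 0.492
v -2.316 -1.877 -0.344
v -1.402 -1.516 0.777
v -2.526 -2.152 -0.084
v -1.612 -1.791 1.037
v -2.608 -2.532 0.106
v -1.695 -2.171 1.226
v -2.548 -2.951 0.192
v -1.635 -2.59 1.312
v -2.357 -3.338 0.16
v -1.443 -2.977 1.281
v -2.067 -3.625 0.016
v -1.153 -3.264 1.137
v -1.728 -3.762 -0.215
v -0.815 -3.401 0.905
v -1.4 -3.726 -0.495
v -0.487 -3.365 0.626
v -1.139 -3.523 -0.773
v -0.225 -3.162 0.348
v -0.989 -3.188 -1.003
v -0.076 -2.827 0.118
v -0.978 -2.78 -1.144
v -0.064 -2.419 -0.023
v -1.106 -2.368 -1.172
v -0.193 -2.007 -0.051
v -3.077 -2.416 -0.613
v -2.382 -2.126 -0.516
v -3.443 -1.784 0.113
v -2.513 -1.927 -0.756
v -2.757 -1.825 -0.967
v -3.064 -1.841 -1.109
v -3.373 -1.97 -1.152
v -3.624 -2.188 -1.088
v -3.767 -2.451 -0.93
v -3.773 -2.707 -0.71
v -3.641 -2.906 -0.47
v -3.397 -3.008 -0.258
v -3.09 -2.992 -0.117
v -2.781 -2.863 -0.074
v -2.53 -2.645 -0.137
v -2.388 -2.382 -0.295
f 2 1 5
f 2 5 3
f 3 5 6
f 3 6 4
f 5 1 7
f 5 7 6
f 6 7 8
f 6 8 4
f 7 1 9
f 7 9 8
f 8 9 10
f 8 10 4
f 9 1 11
f 9 11 10
f 10 11 12
f 10 12 4
f 11 1 13
f 11 13 12
f 12 13 14
f 12 14 4
f 13 1 15
f 13 15 14
f 14 15 16
f 14 16 4
f 15 1 17
f 15 17 16
f 16 17 18
f 16 18 4
f 17 1 19
f 17 19 18
f 18 19 20
f 18 20 4
f 19 1 21
f 19 21 20
f 20 21 22
f 20 22 4
f 21 1 23
f 21 23 22
f 22 23 24
f 22 24 4
f 23 1 25
f 23 25 24
f 24 25 26
f 24 26 4
f 25 1 27
f 25 27 26
f 26 27 28
f 26 28 4
f 27 1 29
f 27 29 28
f 28 29 30
f 28 30 4
f 29 1 31
f 29 31 30
f 30 31 32
f 30 32 4
f 31 1 2
f 31 2 32
f 32 2 3
f 32 3 4
f 34 33 36
f 34 36 35
f 36 33 37
f 36 37 35
f 37 33 38
f 37 38 35
f 38 33 39
f 38 39 35
f 39 33 40
f 39 40 35
f 40 33 41
f 40 41 35
f 41 33 42
f 41 42 35
f 42 33 43
f 42 43 35
f 43 33 44
f 43 44 35
f 44 33 45
f 44 45 35
f 45 33 46
f 45 46 35
f 46 33 47
f 46 47 35
f 47 33 48
f 47 48 35
f 48 33 34
f 48 34 35



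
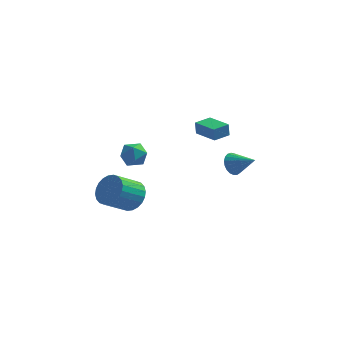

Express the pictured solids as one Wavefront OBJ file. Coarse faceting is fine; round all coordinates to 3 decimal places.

v 3.245 3.533 0.451
v 3.667 3.904 -0.105
v 4.555 3.087 1.149
v 3.628 4.14 0.12
v 3.523 4.271 0.402
v 3.369 4.275 0.693
v 3.194 4.151 0.941
v 3.028 3.919 1.105
v 2.9 3.621 1.156
v 2.831 3.308 1.085
v 2.833 3.034 0.904
v 2.907 2.846 0.645
v 3.04 2.777 0.352
v 3.207 2.839 0.077
v 3.382 3.02 -0.134
v 3.532 3.291 -0.244
v 3.633 3.603 -0.233
v -0.814 -2.834 0.824
v -0.28 -3.611 0.463
v -1.212 -4.684 1.396
v -1.746 -3.906 1.756
v -0.07 -3.516 0.783
v -1.002 -4.588 1.715
v 0.026 -3.316 1.109
v -0.906 -4.389 2.041
v -0.005 -3.043 1.391
v -0.937 -4.116 2.324
v -0.16 -2.738 1.587
v -1.092 -3.811 2.52
v -0.414 -2.448 1.667
v -1.346 -3.521 2.6
v -0.729 -2.216 1.618
v -1.661 -3.289 2.551
v -1.057 -2.079 1.449
v -1.989 -3.151 2.382
v -1.348 -2.056 1.184
v -2.28 -3.129 2.117
v -1.558 -2.152 0.865
v -2.49 -3.224 1.797
v -1.654 -2.351 0.539
v -2.586 -3.424 1.471
v -1.623 -2.624 0.256
v -2.555 -3.697 1.189
v -1.468 -2.929 0.06
v -2.4 -4.002 0.993
v -1.214 -3.219 -0.02
v -2.146 -4.292 0.913
v -0.899 -3.451 0.029
v -1.831 -4.524 0.962
v -0.571 -3.589 0.198
v -1.503 -4.661 1.131
v 2.561 1.807 3.094
v 2.508 1.791 3.912
v 1.317 2.729 3.03
v 1.264 2.714 3.848
v 3.196 2.666 3.152
v 3.143 2.651 3.97
v 1.952 3.589 3.088
v 1.899 3.573 3.906
v -2.713 1.729 1.237
v -2.001 1.987 0.762
v -1.839 1.233 2.278
v -1.127 1.491 1.803
v -1.669 2.103 2.165
v -2.208 2.41 1.522
v -1.632 0.81 1.518
v -2.171 1.117 0.875
v -1.333 1.419 0.936
v -1.355 2.218 1.336
v -2.485 1.002 1.704
v -2.507 1.801 2.104
f 2 1 4
f 2 4 3
f 4 1 5
f 4 5 3
f 5 1 6
f 5 6 3
f 6 1 7
f 6 7 3
f 7 1 8
f 7 8 3
f 8 1 9
f 8 9 3
f 9 1 10
f 9 10 3
f 10 1 11
f 10 11 3
f 11 1 12
f 11 12 3
f 12 1 13
f 12 13 3
f 13 1 14
f 13 14 3
f 14 1 15
f 14 15 3
f 15 1 16
f 15 16 3
f 16 1 17
f 16 17 3
f 17 1 2
f 17 2 3
f 19 18 22
f 19 22 20
f 20 22 23
f 20 23 21
f 22 18 24
f 22 24 23
f 23 24 25
f 23 25 21
f 24 18 26
f 24 26 25
f 25 26 27
f 25 27 21
f 26 18 28
f 26 28 27
f 27 28 29
f 27 29 21
f 28 18 30
f 28 30 29
f 29 30 31
f 29 31 21
f 30 18 32
f 30 32 31
f 31 32 33
f 31 33 21
f 32 18 34
f 32 34 33
f 33 34 35
f 33 35 21
f 34 18 36
f 34 36 35
f 35 36 37
f 35 37 21
f 36 18 38
f 36 38 37
f 37 38 39
f 37 39 21
f 38 18 40
f 38 40 39
f 39 40 41
f 39 41 21
f 40 18 42
f 40 42 41
f 41 42 43
f 41 43 21
f 42 18 44
f 42 44 43
f 43 44 45
f 43 45 21
f 44 18 46
f 44 46 45
f 45 46 47
f 45 47 21
f 46 18 48
f 46 48 47
f 47 48 49
f 47 49 21
f 48 18 50
f 48 50 49
f 49 50 51
f 49 51 21
f 50 18 19
f 50 19 51
f 51 19 20
f 51 20 21
f 53 55 52
f 56 53 52
f 52 55 54
f 54 56 52
f 53 59 55
f 57 53 56
f 57 59 53
f 55 59 54
f 58 56 54
f 54 59 58
f 58 57 56
f 59 57 58
f 60 71 65
f 60 65 61
f 60 61 67
f 60 67 70
f 60 70 71
f 61 65 69
f 65 71 64
f 71 70 62
f 70 67 66
f 67 61 68
f 63 69 64
f 63 64 62
f 63 62 66
f 63 66 68
f 63 68 69
f 64 69 65
f 62 64 71
f 66 62 70
f 68 66 67
f 69 68 61



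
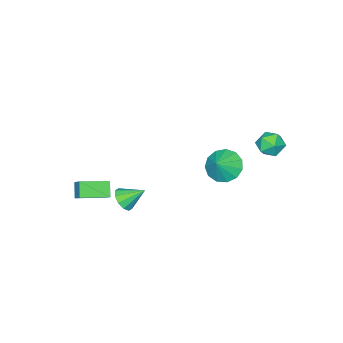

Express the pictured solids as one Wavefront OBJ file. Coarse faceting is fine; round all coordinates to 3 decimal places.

v -4.671 3.677 0.772
v -4.207 4.439 0.712
v -3.453 2.921 0.588
v -2.989 3.683 0.528
v -3.349 3.44 1.309
v -4.102 3.907 1.422
v -3.558 3.453 -0.122
v -4.311 3.92 -0.009
v -3.519 4.3 0.159
v -3.391 4.292 1.043
v -4.269 3.068 0.257
v -4.141 3.06 1.141
v 2.84 -0.794 -2.349
v 3.408 -0.27 -2.456
v 2.16 0.114 -1.511
v 3.076 -0.203 -2.799
v 2.654 -0.361 -2.97
v 2.303 -0.685 -2.904
v 2.157 -1.05 -2.625
v 2.272 -1.318 -2.241
v 2.604 -1.386 -1.898
v 3.026 -1.228 -1.727
v 3.377 -0.904 -1.794
v 3.523 -0.538 -2.072
v -0.339 3.409 0.783
v 0.143 4.056 0.096
v 0.519 3.591 1.557
v -0.223 4.398 0.421
v -0.626 4.426 0.861
v -0.938 4.131 1.276
v -1.06 3.606 1.535
v -0.952 3.019 1.555
v -0.651 2.556 1.329
v -0.25 2.363 0.931
v 0.123 2.502 0.485
v 0.349 2.929 0.134
v 0.356 3.509 -0.011
v 1.904 -3.093 -4.053
v 1.415 -3.574 -3.258
v 2.376 -2.235 -3.245
v 1.887 -2.716 -2.449
v 3.253 -4.064 -3.811
v 2.764 -4.545 -3.015
v 3.725 -3.206 -3.002
v 3.236 -3.687 -2.207
f 1 12 6
f 1 6 2
f 1 2 8
f 1 8 11
f 1 11 12
f 2 6 10
f 6 12 5
f 12 11 3
f 11 8 7
f 8 2 9
f 4 10 5
f 4 5 3
f 4 3 7
f 4 7 9
f 4 9 10
f 5 10 6
f 3 5 12
f 7 3 11
f 9 7 8
f 10 9 2
f 14 13 16
f 14 16 15
f 16 13 17
f 16 17 15
f 17 13 18
f 17 18 15
f 18 13 19
f 18 19 15
f 19 13 20
f 19 20 15
f 20 13 21
f 20 21 15
f 21 13 22
f 21 22 15
f 22 13 23
f 22 23 15
f 23 13 24
f 23 24 15
f 24 13 14
f 24 14 15
f 26 25 28
f 26 28 27
f 28 25 29
f 28 29 27
f 29 25 30
f 29 30 27
f 30 25 31
f 30 31 27
f 31 25 32
f 31 32 27
f 32 25 33
f 32 33 27
f 33 25 34
f 33 34 27
f 34 25 35
f 34 35 27
f 35 25 36
f 35 36 27
f 36 25 37
f 36 37 27
f 37 25 26
f 37 26 27
f 39 41 38
f 42 39 38
f 38 41 40
f 40 42 38
f 39 45 41
f 43 39 42
f 43 45 39
f 41 45 40
f 44 42 40
f 40 45 44
f 44 43 42
f 45 43 44



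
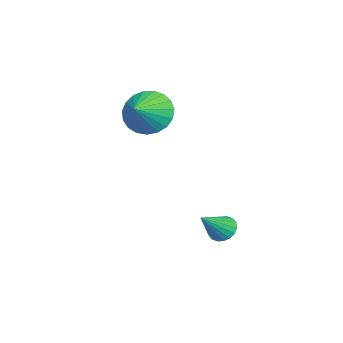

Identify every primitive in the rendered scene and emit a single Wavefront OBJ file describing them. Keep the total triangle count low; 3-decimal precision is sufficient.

v -1.542 0.397 2.078
v -1.088 0.925 1.333
v -0.438 0.243 2.642
v -1.187 1.231 1.61
v -1.348 1.392 1.968
v -1.542 1.381 2.345
v -1.736 1.2 2.676
v -1.896 0.88 2.903
v -1.996 0.477 2.988
v -2.017 0.06 2.915
v -1.956 -0.299 2.698
v -1.823 -0.538 2.373
v -1.642 -0.615 1.998
v -1.444 -0.517 1.636
v -1.263 -0.261 1.35
v -1.13 0.109 1.191
v -1.068 0.528 1.185
v 0.302 3.74 -2.442
v 0.682 4.138 -2.655
v 1.338 3.26 -1.498
v 0.564 4.268 -2.46
v 0.395 4.294 -2.261
v 0.207 4.21 -2.098
v 0.038 4.032 -2.003
v -0.078 3.797 -1.994
v -0.119 3.55 -2.075
v -0.077 3.341 -2.228
v 0.041 3.211 -2.423
v 0.21 3.185 -2.622
v 0.398 3.27 -2.785
v 0.567 3.447 -2.88
v 0.683 3.682 -2.889
v 0.724 3.929 -2.808
f 2 1 4
f 2 4 3
f 4 1 5
f 4 5 3
f 5 1 6
f 5 6 3
f 6 1 7
f 6 7 3
f 7 1 8
f 7 8 3
f 8 1 9
f 8 9 3
f 9 1 10
f 9 10 3
f 10 1 11
f 10 11 3
f 11 1 12
f 11 12 3
f 12 1 13
f 12 13 3
f 13 1 14
f 13 14 3
f 14 1 15
f 14 15 3
f 15 1 16
f 15 16 3
f 16 1 17
f 16 17 3
f 17 1 2
f 17 2 3
f 19 18 21
f 19 21 20
f 21 18 22
f 21 22 20
f 22 18 23
f 22 23 20
f 23 18 24
f 23 24 20
f 24 18 25
f 24 25 20
f 25 18 26
f 25 26 20
f 26 18 27
f 26 27 20
f 27 18 28
f 27 28 20
f 28 18 29
f 28 29 20
f 29 18 30
f 29 30 20
f 30 18 31
f 30 31 20
f 31 18 32
f 31 32 20
f 32 18 33
f 32 33 20
f 33 18 19
f 33 19 20



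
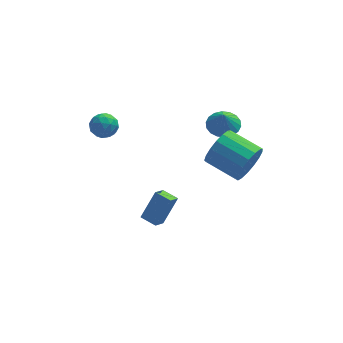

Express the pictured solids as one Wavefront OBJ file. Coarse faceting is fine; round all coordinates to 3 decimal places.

v 3.471 2.929 0.445
v 4.166 3.419 0.628
v 3.429 2.611 1.455
v 3.871 3.661 0.692
v 3.496 3.758 0.707
v 3.117 3.691 0.67
v 2.807 3.473 0.588
v 2.63 3.147 0.478
v 2.618 2.778 0.362
v 2.776 2.439 0.262
v 3.071 2.197 0.198
v 3.446 2.1 0.183
v 3.825 2.167 0.22
v 4.135 2.385 0.301
v 4.313 2.711 0.411
v 4.324 3.08 0.528
v -0.901 -0.219 -3.497
v -0.132 0.312 -2.113
v -0.473 0.378 -3.964
v 0.296 0.908 -2.579
v -0.236 -0.808 -3.641
v 0.533 -0.278 -2.256
v 0.192 -0.212 -4.107
v 0.961 0.319 -2.723
v -2.925 3.287 1.141
v -2.359 3.5 0.669
v -2.381 2.18 1.291
v -1.815 2.393 0.819
v -1.882 2.721 1.51
v -2.218 3.405 1.417
v -2.522 2.275 0.543
v -2.858 2.959 0.45
v -2.11 2.875 0.299
v -1.715 3.15 0.897
v -3.025 2.53 1.063
v -2.63 2.805 1.661
v -2.689 3.491 0.892
v -2.051 2.189 1.068
v -2.09 2.382 1.475
v -1.757 2.507 1.197
v -2.607 3.434 1.332
v -2.274 3.56 1.054
v -1.994 3.102 1.549
v -2.466 2.12 0.906
v -2.133 2.246 0.628
v -2.983 3.173 0.763
v -2.65 3.298 0.485
v -2.746 2.578 0.411
v -2.21 3.249 0.397
v -1.891 2.598 0.485
v -2.306 2.529 0.323
v -2.504 2.931 0.268
v -1.978 3.411 0.748
v -1.659 2.76 0.836
v -1.698 2.952 1.243
v -1.895 3.354 1.188
v -1.832 3.043 0.531
v -3.081 2.92 1.124
v -2.762 2.269 1.212
v -2.845 2.326 0.772
v -3.042 2.728 0.717
v -2.849 3.082 1.475
v -2.53 2.431 1.563
v -2.236 2.749 1.692
v -2.434 3.151 1.637
v -2.908 2.637 1.429
v 4.32 -0.317 0.245
v 4.821 -0.105 1.178
v 3.42 1.05 1.668
v 2.92 0.837 0.735
v 5.004 0.254 0.855
v 3.604 1.409 1.344
v 5.031 0.483 0.392
v 3.63 1.637 0.881
v 4.895 0.528 -0.104
v 3.494 1.682 0.385
v 4.627 0.379 -0.521
v 3.226 1.534 -0.032
v 4.289 0.071 -0.762
v 2.888 1.226 -0.273
v 3.958 -0.326 -0.772
v 2.557 0.829 -0.283
v 3.71 -0.721 -0.549
v 2.309 0.434 -0.06
v 3.602 -1.024 -0.144
v 2.201 0.131 0.345
v 3.659 -1.164 0.35
v 2.258 -0.01 0.839
v 3.867 -1.111 0.82
v 2.466 0.043 1.309
v 4.179 -0.876 1.159
v 2.778 0.279 1.648
v 4.523 -0.513 1.288
v 3.122 0.642 1.777
f 2 1 4
f 2 4 3
f 4 1 5
f 4 5 3
f 5 1 6
f 5 6 3
f 6 1 7
f 6 7 3
f 7 1 8
f 7 8 3
f 8 1 9
f 8 9 3
f 9 1 10
f 9 10 3
f 10 1 11
f 10 11 3
f 11 1 12
f 11 12 3
f 12 1 13
f 12 13 3
f 13 1 14
f 13 14 3
f 14 1 15
f 14 15 3
f 15 1 16
f 15 16 3
f 16 1 2
f 16 2 3
f 18 20 17
f 21 18 17
f 17 20 19
f 19 21 17
f 18 24 20
f 22 18 21
f 22 24 18
f 20 24 19
f 23 21 19
f 19 24 23
f 23 22 21
f 24 22 23
f 25 62 41
f 62 36 65
f 41 65 30
f 62 65 41
f 25 41 37
f 41 30 42
f 37 42 26
f 41 42 37
f 25 37 46
f 37 26 47
f 46 47 32
f 37 47 46
f 25 46 58
f 46 32 61
f 58 61 35
f 46 61 58
f 25 58 62
f 58 35 66
f 62 66 36
f 58 66 62
f 26 42 53
f 42 30 56
f 53 56 34
f 42 56 53
f 30 65 43
f 65 36 64
f 43 64 29
f 65 64 43
f 36 66 63
f 66 35 59
f 63 59 27
f 66 59 63
f 35 61 60
f 61 32 48
f 60 48 31
f 61 48 60
f 32 47 52
f 47 26 49
f 52 49 33
f 47 49 52
f 28 54 40
f 54 34 55
f 40 55 29
f 54 55 40
f 28 40 38
f 40 29 39
f 38 39 27
f 40 39 38
f 28 38 45
f 38 27 44
f 45 44 31
f 38 44 45
f 28 45 50
f 45 31 51
f 50 51 33
f 45 51 50
f 28 50 54
f 50 33 57
f 54 57 34
f 50 57 54
f 29 55 43
f 55 34 56
f 43 56 30
f 55 56 43
f 27 39 63
f 39 29 64
f 63 64 36
f 39 64 63
f 31 44 60
f 44 27 59
f 60 59 35
f 44 59 60
f 33 51 52
f 51 31 48
f 52 48 32
f 51 48 52
f 34 57 53
f 57 33 49
f 53 49 26
f 57 49 53
f 68 67 71
f 68 71 69
f 69 71 72
f 69 72 70
f 71 67 73
f 71 73 72
f 72 73 74
f 72 74 70
f 73 67 75
f 73 75 74
f 74 75 76
f 74 76 70
f 75 67 77
f 75 77 76
f 76 77 78
f 76 78 70
f 77 67 79
f 77 79 78
f 78 79 80
f 78 80 70
f 79 67 81
f 79 81 80
f 80 81 82
f 80 82 70
f 81 67 83
f 81 83 82
f 82 83 84
f 82 84 70
f 83 67 85
f 83 85 84
f 84 85 86
f 84 86 70
f 85 67 87
f 85 87 86
f 86 87 88
f 86 88 70
f 87 67 89
f 87 89 88
f 88 89 90
f 88 90 70
f 89 67 91
f 89 91 90
f 90 91 92
f 90 92 70
f 91 67 93
f 91 93 92
f 92 93 94
f 92 94 70
f 93 67 68
f 93 68 94
f 94 68 69
f 94 69 70



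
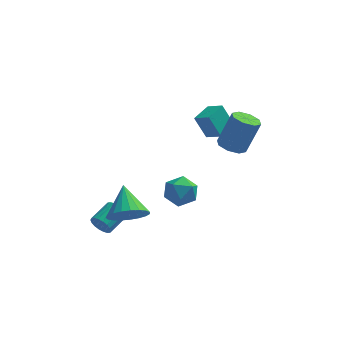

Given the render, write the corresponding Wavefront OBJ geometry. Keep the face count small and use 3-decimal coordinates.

v -3.61 -2.604 -4.088
v -3.282 -2.6 -4.65
v -2.582 -1.512 -4.233
v -2.91 -1.516 -3.672
v -3.51 -2.432 -4.707
v -2.81 -1.343 -4.29
v -3.758 -2.297 -4.642
v -3.058 -1.209 -4.225
v -3.976 -2.224 -4.467
v -3.276 -1.135 -4.05
v -4.122 -2.226 -4.217
v -3.422 -1.137 -3.801
v -4.167 -2.302 -3.942
v -3.467 -1.214 -3.525
v -4.101 -2.439 -3.696
v -3.401 -1.35 -3.279
v -3.938 -2.608 -3.527
v -3.238 -1.52 -3.11
v -3.71 -2.777 -3.47
v -3.01 -1.688 -3.053
v -3.462 -2.911 -3.535
v -2.762 -1.823 -3.118
v -3.244 -2.985 -3.71
v -2.544 -1.896 -3.293
v -3.098 -2.983 -3.959
v -2.398 -1.894 -3.543
v -3.053 -2.906 -4.235
v -2.353 -1.818 -3.818
v -3.119 -2.77 -4.481
v -2.419 -1.681 -4.064
v 0.323 -0.106 -1.919
v 1.043 -0.113 -2.612
v -0.563 -1.107 -2.828
v 0.157 -1.114 -3.521
v 0.31 -1.554 -2.637
v 0.858 -0.935 -2.076
v -0.378 -0.285 -3.364
v 0.17 0.334 -2.803
v 0.609 -0.224 -3.505
v 1.034 -1.008 -3.056
v -0.554 -0.212 -2.384
v -0.129 -0.996 -1.935
v 2.8 -1.21 1.321
v 3.417 -0.826 1.011
v 4.117 -0.467 2.85
v 3.5 -0.85 3.159
v 2.948 -0.461 1.118
v 3.648 -0.101 2.957
v 2.392 -0.534 1.344
v 3.091 -0.174 3.183
v 2.075 -1.003 1.556
v 2.775 -0.644 3.395
v 2.183 -1.593 1.63
v 2.883 -1.234 3.469
v 2.652 -1.959 1.523
v 3.352 -1.599 3.362
v 3.209 -1.886 1.297
v 3.908 -1.526 3.136
v 3.525 -1.416 1.085
v 4.225 -1.057 2.924
v 1.336 1.966 -0.332
v 0.697 2.12 0.972
v 1.946 3.114 -0.169
v 1.307 3.269 1.134
v 2.113 1.491 0.106
v 1.474 1.646 1.409
v 2.723 2.64 0.268
v 2.084 2.794 1.572
v -2.006 -4.434 -1.758
v -1.196 -3.862 -2.21
v -2.394 -2.986 -0.622
v -1.548 -3.75 -2.473
v -1.979 -3.757 -2.612
v -2.415 -3.881 -2.603
v -2.781 -4.1 -2.448
v -3.012 -4.377 -2.174
v -3.069 -4.664 -1.828
v -2.942 -4.911 -1.469
v -2.654 -5.076 -1.161
v -2.253 -5.129 -0.956
v -1.81 -5.062 -0.889
v -1.401 -4.887 -0.973
v -1.096 -4.633 -1.192
v -0.948 -4.345 -1.509
v -0.984 -4.072 -1.869
f 2 1 5
f 2 5 3
f 3 5 6
f 3 6 4
f 5 1 7
f 5 7 6
f 6 7 8
f 6 8 4
f 7 1 9
f 7 9 8
f 8 9 10
f 8 10 4
f 9 1 11
f 9 11 10
f 10 11 12
f 10 12 4
f 11 1 13
f 11 13 12
f 12 13 14
f 12 14 4
f 13 1 15
f 13 15 14
f 14 15 16
f 14 16 4
f 15 1 17
f 15 17 16
f 16 17 18
f 16 18 4
f 17 1 19
f 17 19 18
f 18 19 20
f 18 20 4
f 19 1 21
f 19 21 20
f 20 21 22
f 20 22 4
f 21 1 23
f 21 23 22
f 22 23 24
f 22 24 4
f 23 1 25
f 23 25 24
f 24 25 26
f 24 26 4
f 25 1 27
f 25 27 26
f 26 27 28
f 26 28 4
f 27 1 29
f 27 29 28
f 28 29 30
f 28 30 4
f 29 1 2
f 29 2 30
f 30 2 3
f 30 3 4
f 31 42 36
f 31 36 32
f 31 32 38
f 31 38 41
f 31 41 42
f 32 36 40
f 36 42 35
f 42 41 33
f 41 38 37
f 38 32 39
f 34 40 35
f 34 35 33
f 34 33 37
f 34 37 39
f 34 39 40
f 35 40 36
f 33 35 42
f 37 33 41
f 39 37 38
f 40 39 32
f 44 43 47
f 44 47 45
f 45 47 48
f 45 48 46
f 47 43 49
f 47 49 48
f 48 49 50
f 48 50 46
f 49 43 51
f 49 51 50
f 50 51 52
f 50 52 46
f 51 43 53
f 51 53 52
f 52 53 54
f 52 54 46
f 53 43 55
f 53 55 54
f 54 55 56
f 54 56 46
f 55 43 57
f 55 57 56
f 56 57 58
f 56 58 46
f 57 43 59
f 57 59 58
f 58 59 60
f 58 60 46
f 59 43 44
f 59 44 60
f 60 44 45
f 60 45 46
f 62 64 61
f 65 62 61
f 61 64 63
f 63 65 61
f 62 68 64
f 66 62 65
f 66 68 62
f 64 68 63
f 67 65 63
f 63 68 67
f 67 66 65
f 68 66 67
f 70 69 72
f 70 72 71
f 72 69 73
f 72 73 71
f 73 69 74
f 73 74 71
f 74 69 75
f 74 75 71
f 75 69 76
f 75 76 71
f 76 69 77
f 76 77 71
f 77 69 78
f 77 78 71
f 78 69 79
f 78 79 71
f 79 69 80
f 79 80 71
f 80 69 81
f 80 81 71
f 81 69 82
f 81 82 71
f 82 69 83
f 82 83 71
f 83 69 84
f 83 84 71
f 84 69 85
f 84 85 71
f 85 69 70
f 85 70 71



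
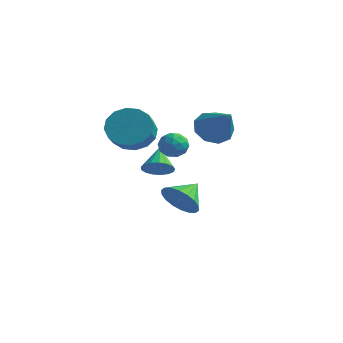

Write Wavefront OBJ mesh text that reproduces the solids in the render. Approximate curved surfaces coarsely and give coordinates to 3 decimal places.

v -1.448 -1.598 2.726
v -0.655 -1.613 2.054
v -0.139 -2.496 2.681
v -0.932 -2.482 3.354
v -0.51 -1.259 2.433
v 0.006 -2.142 3.06
v -0.616 -0.996 2.891
v -0.1 -1.88 3.518
v -0.945 -0.895 3.304
v -0.43 -1.778 3.932
v -1.409 -0.982 3.563
v -0.894 -1.865 4.19
v -1.884 -1.234 3.598
v -1.368 -2.118 4.225
v -2.241 -1.584 3.399
v -1.725 -2.467 4.026
v -2.386 -1.938 3.02
v -1.87 -2.821 3.647
v -2.28 -2.2 2.562
v -1.764 -3.084 3.189
v -1.95 -2.302 2.148
v -1.435 -3.185 2.776
v -1.486 -2.215 1.89
v -0.971 -3.098 2.517
v -1.012 -1.962 1.855
v -0.496 -2.846 2.482
v -1.076 1.067 -1.97
v -0.224 1.312 -2.454
v -1.024 2.233 -1.29
v -0.543 1.482 -2.721
v -0.968 1.57 -2.839
v -1.414 1.558 -2.785
v -1.793 1.449 -2.57
v -2.03 1.264 -2.236
v -2.078 1.041 -1.849
v -1.927 0.822 -1.486
v -1.608 0.653 -1.218
v -1.183 0.565 -1.1
v -0.737 0.577 -1.154
v -0.358 0.686 -1.37
v -0.121 0.87 -1.704
v -0.073 1.094 -2.091
v -1.902 0.569 -0.127
v -1.533 0.209 0.417
v -2.478 1.391 0.807
v -1.309 0.474 0.322
v -1.222 0.76 0.124
v -1.29 1.003 -0.131
v -1.499 1.146 -0.386
v -1.8 1.158 -0.581
v -2.125 1.034 -0.672
v -2.398 0.804 -0.638
v -2.558 0.52 -0.488
v -2.568 0.248 -0.254
v -2.425 0.049 0.009
v -2.163 -0.03 0.24
v -1.841 0.027 0.388
v -0.706 0.249 1.61
v -0.006 0.219 1.537
v -0.694 -0.759 2.143
v 0.006 -0.789 2.07
v -0.282 -0.316 2.505
v -0.29 0.307 2.175
v -0.41 -0.847 1.505
v -0.418 -0.224 1.175
v 0.177 -0.459 1.472
v 0.256 -0.13 2.09
v -0.956 -0.41 1.59
v -0.877 -0.081 2.208
v -0.357 0.322 1.526
v -0.343 -0.862 2.154
v -0.512 -0.584 2.409
v -0.101 -0.602 2.366
v -0.524 0.374 1.902
v -0.113 0.356 1.859
v -0.275 0.042 2.428
v -0.587 -0.896 1.821
v -0.176 -0.914 1.778
v -0.599 0.062 1.314
v -0.188 0.044 1.271
v -0.425 -0.582 1.252
v 0.162 -0.094 1.445
v 0.169 -0.686 1.759
v -0.075 -0.72 1.426
v -0.08 -0.354 1.233
v 0.208 0.099 1.809
v 0.215 -0.493 2.122
v 0.046 -0.215 2.378
v 0.041 0.151 2.184
v 0.316 -0.299 1.77
v -0.915 -0.047 1.558
v -0.908 -0.639 1.871
v -0.741 -0.691 1.496
v -0.746 -0.325 1.302
v -0.869 0.146 1.921
v -0.862 -0.446 2.235
v -0.62 -0.186 2.447
v -0.625 0.18 2.254
v -1.016 -0.241 1.91
v 1.097 0.625 2.908
v 1.743 0.931 2.314
v 2.483 -0.005 4.092
v 1.596 1.389 2.73
v 1.215 1.49 3.229
v 0.779 1.186 3.578
v 0.491 0.62 3.613
v 0.487 0.056 3.318
v 0.768 -0.241 2.831
v 1.203 -0.133 2.38
v 1.588 0.33 2.175
f 2 1 5
f 2 5 3
f 3 5 6
f 3 6 4
f 5 1 7
f 5 7 6
f 6 7 8
f 6 8 4
f 7 1 9
f 7 9 8
f 8 9 10
f 8 10 4
f 9 1 11
f 9 11 10
f 10 11 12
f 10 12 4
f 11 1 13
f 11 13 12
f 12 13 14
f 12 14 4
f 13 1 15
f 13 15 14
f 14 15 16
f 14 16 4
f 15 1 17
f 15 17 16
f 16 17 18
f 16 18 4
f 17 1 19
f 17 19 18
f 18 19 20
f 18 20 4
f 19 1 21
f 19 21 20
f 20 21 22
f 20 22 4
f 21 1 23
f 21 23 22
f 22 23 24
f 22 24 4
f 23 1 25
f 23 25 24
f 24 25 26
f 24 26 4
f 25 1 2
f 25 2 26
f 26 2 3
f 26 3 4
f 28 27 30
f 28 30 29
f 30 27 31
f 30 31 29
f 31 27 32
f 31 32 29
f 32 27 33
f 32 33 29
f 33 27 34
f 33 34 29
f 34 27 35
f 34 35 29
f 35 27 36
f 35 36 29
f 36 27 37
f 36 37 29
f 37 27 38
f 37 38 29
f 38 27 39
f 38 39 29
f 39 27 40
f 39 40 29
f 40 27 41
f 40 41 29
f 41 27 42
f 41 42 29
f 42 27 28
f 42 28 29
f 44 43 46
f 44 46 45
f 46 43 47
f 46 47 45
f 47 43 48
f 47 48 45
f 48 43 49
f 48 49 45
f 49 43 50
f 49 50 45
f 50 43 51
f 50 51 45
f 51 43 52
f 51 52 45
f 52 43 53
f 52 53 45
f 53 43 54
f 53 54 45
f 54 43 55
f 54 55 45
f 55 43 56
f 55 56 45
f 56 43 57
f 56 57 45
f 57 43 44
f 57 44 45
f 58 95 74
f 95 69 98
f 74 98 63
f 95 98 74
f 58 74 70
f 74 63 75
f 70 75 59
f 74 75 70
f 58 70 79
f 70 59 80
f 79 80 65
f 70 80 79
f 58 79 91
f 79 65 94
f 91 94 68
f 79 94 91
f 58 91 95
f 91 68 99
f 95 99 69
f 91 99 95
f 59 75 86
f 75 63 89
f 86 89 67
f 75 89 86
f 63 98 76
f 98 69 97
f 76 97 62
f 98 97 76
f 69 99 96
f 99 68 92
f 96 92 60
f 99 92 96
f 68 94 93
f 94 65 81
f 93 81 64
f 94 81 93
f 65 80 85
f 80 59 82
f 85 82 66
f 80 82 85
f 61 87 73
f 87 67 88
f 73 88 62
f 87 88 73
f 61 73 71
f 73 62 72
f 71 72 60
f 73 72 71
f 61 71 78
f 71 60 77
f 78 77 64
f 71 77 78
f 61 78 83
f 78 64 84
f 83 84 66
f 78 84 83
f 61 83 87
f 83 66 90
f 87 90 67
f 83 90 87
f 62 88 76
f 88 67 89
f 76 89 63
f 88 89 76
f 60 72 96
f 72 62 97
f 96 97 69
f 72 97 96
f 64 77 93
f 77 60 92
f 93 92 68
f 77 92 93
f 66 84 85
f 84 64 81
f 85 81 65
f 84 81 85
f 67 90 86
f 90 66 82
f 86 82 59
f 90 82 86
f 101 100 103
f 101 103 102
f 103 100 104
f 103 104 102
f 104 100 105
f 104 105 102
f 105 100 106
f 105 106 102
f 106 100 107
f 106 107 102
f 107 100 108
f 107 108 102
f 108 100 109
f 108 109 102
f 109 100 110
f 109 110 102
f 110 100 101
f 110 101 102



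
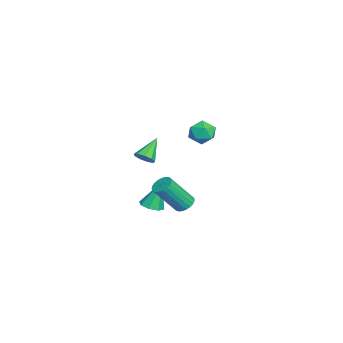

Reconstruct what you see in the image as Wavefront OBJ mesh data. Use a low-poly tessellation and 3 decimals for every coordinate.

v 0.292 -0.185 1.265
v 0.768 -0.133 1.69
v -0.732 0.445 2.335
v 0.741 0.232 1.449
v 0.505 0.402 1.123
v 0.168 0.296 0.862
v -0.11 -0.034 0.791
v -0.2 -0.435 0.941
v -0.059 -0.719 1.243
v 0.246 -0.754 1.555
v 0.572 -0.522 1.732
v -0.328 1.962 -2.531
v 0.067 2.443 -2.309
v 0.582 1.219 -0.568
v 0.188 0.738 -0.789
v -0.173 2.508 -2.193
v 0.342 1.284 -0.451
v -0.44 2.478 -2.135
v 0.075 1.254 -0.393
v -0.687 2.359 -2.145
v -0.172 1.135 -0.404
v -0.872 2.172 -2.222
v -0.357 0.948 -0.481
v -0.963 1.948 -2.353
v -0.448 0.724 -0.611
v -0.944 1.727 -2.514
v -0.429 0.503 -0.772
v -0.818 1.546 -2.678
v -0.303 0.322 -0.936
v -0.608 1.437 -2.817
v -0.093 0.213 -1.075
v -0.349 1.419 -2.906
v 0.166 0.195 -1.164
v -0.086 1.495 -2.93
v 0.429 0.271 -1.189
v 0.135 1.652 -2.885
v 0.65 0.428 -1.144
v 0.276 1.862 -2.779
v 0.791 0.638 -1.038
v 0.312 2.089 -2.63
v 0.827 0.865 -0.889
v 0.238 2.295 -2.464
v 0.754 1.071 -0.723
v 0.778 3.565 3.181
v 1.573 3.473 3.471
v 0.407 2.407 3.829
v 1.202 2.315 4.119
v 0.713 2.948 4.411
v 0.942 3.664 4.011
v 1.038 2.216 3.289
v 1.267 2.932 2.889
v 1.734 2.64 3.538
v 1.533 3.092 4.232
v 0.447 2.788 3.068
v 0.246 3.24 3.762
v -3.675 -0.067 -4.554
v -3.256 -0.654 -4.314
v -3.905 0.507 -2.746
v -2.935 -0.181 -4.423
v -3.048 0.359 -4.609
v -3.528 0.649 -4.762
v -4.095 0.52 -4.793
v -4.415 0.047 -4.684
v -4.302 -0.493 -4.498
v -3.822 -0.783 -4.345
f 2 1 4
f 2 4 3
f 4 1 5
f 4 5 3
f 5 1 6
f 5 6 3
f 6 1 7
f 6 7 3
f 7 1 8
f 7 8 3
f 8 1 9
f 8 9 3
f 9 1 10
f 9 10 3
f 10 1 11
f 10 11 3
f 11 1 2
f 11 2 3
f 13 12 16
f 13 16 14
f 14 16 17
f 14 17 15
f 16 12 18
f 16 18 17
f 17 18 19
f 17 19 15
f 18 12 20
f 18 20 19
f 19 20 21
f 19 21 15
f 20 12 22
f 20 22 21
f 21 22 23
f 21 23 15
f 22 12 24
f 22 24 23
f 23 24 25
f 23 25 15
f 24 12 26
f 24 26 25
f 25 26 27
f 25 27 15
f 26 12 28
f 26 28 27
f 27 28 29
f 27 29 15
f 28 12 30
f 28 30 29
f 29 30 31
f 29 31 15
f 30 12 32
f 30 32 31
f 31 32 33
f 31 33 15
f 32 12 34
f 32 34 33
f 33 34 35
f 33 35 15
f 34 12 36
f 34 36 35
f 35 36 37
f 35 37 15
f 36 12 38
f 36 38 37
f 37 38 39
f 37 39 15
f 38 12 40
f 38 40 39
f 39 40 41
f 39 41 15
f 40 12 42
f 40 42 41
f 41 42 43
f 41 43 15
f 42 12 13
f 42 13 43
f 43 13 14
f 43 14 15
f 44 55 49
f 44 49 45
f 44 45 51
f 44 51 54
f 44 54 55
f 45 49 53
f 49 55 48
f 55 54 46
f 54 51 50
f 51 45 52
f 47 53 48
f 47 48 46
f 47 46 50
f 47 50 52
f 47 52 53
f 48 53 49
f 46 48 55
f 50 46 54
f 52 50 51
f 53 52 45
f 57 56 59
f 57 59 58
f 59 56 60
f 59 60 58
f 60 56 61
f 60 61 58
f 61 56 62
f 61 62 58
f 62 56 63
f 62 63 58
f 63 56 64
f 63 64 58
f 64 56 65
f 64 65 58
f 65 56 57
f 65 57 58



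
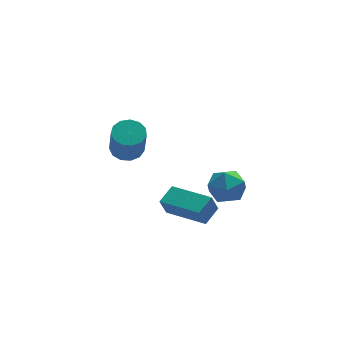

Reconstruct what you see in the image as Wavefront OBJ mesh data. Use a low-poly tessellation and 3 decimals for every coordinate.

v -2.904 -1.94 -2.034
v -3.232 -2.078 -1.154
v -2.198 -1.315 -1.673
v -2.525 -1.453 -0.792
v -1.635 -3.507 -1.808
v -1.962 -3.645 -0.927
v -0.928 -2.882 -1.446
v -1.256 -3.02 -0.566
v -3.438 2.81 -1.243
v -2.847 3.254 -0.994
v -2.932 2.474 0.593
v -3.522 2.03 0.343
v -3.216 3.476 -0.904
v -3.3 2.697 0.683
v -3.655 3.487 -0.922
v -3.739 2.707 0.664
v -4.025 3.282 -1.043
v -4.11 2.503 0.544
v -4.208 2.928 -1.227
v -4.293 2.148 0.36
v -4.147 2.536 -1.416
v -4.232 1.757 0.171
v -3.861 2.231 -1.55
v -3.946 1.451 0.036
v -3.44 2.11 -1.587
v -3.525 1.33 -0.001
v -3.018 2.211 -1.515
v -3.103 1.431 0.072
v -2.73 2.502 -1.357
v -2.815 1.722 0.23
v -2.666 2.891 -1.162
v -2.751 2.111 0.424
v -1.365 -2.777 0.053
v -0.881 -1.965 0.103
v -0.159 -3.455 -0.603
v 0.325 -2.643 -0.553
v 0.117 -3.119 0.237
v -0.629 -2.7 0.643
v -0.411 -2.72 -1.143
v -1.157 -2.301 -0.737
v -0.292 -1.93 -0.636
v 0.034 -2.176 0.217
v -1.074 -3.244 -0.717
v -0.748 -3.49 0.136
f 2 4 1
f 5 2 1
f 1 4 3
f 3 5 1
f 2 8 4
f 6 2 5
f 6 8 2
f 4 8 3
f 7 5 3
f 3 8 7
f 7 6 5
f 8 6 7
f 10 9 13
f 10 13 11
f 11 13 14
f 11 14 12
f 13 9 15
f 13 15 14
f 14 15 16
f 14 16 12
f 15 9 17
f 15 17 16
f 16 17 18
f 16 18 12
f 17 9 19
f 17 19 18
f 18 19 20
f 18 20 12
f 19 9 21
f 19 21 20
f 20 21 22
f 20 22 12
f 21 9 23
f 21 23 22
f 22 23 24
f 22 24 12
f 23 9 25
f 23 25 24
f 24 25 26
f 24 26 12
f 25 9 27
f 25 27 26
f 26 27 28
f 26 28 12
f 27 9 29
f 27 29 28
f 28 29 30
f 28 30 12
f 29 9 31
f 29 31 30
f 30 31 32
f 30 32 12
f 31 9 10
f 31 10 32
f 32 10 11
f 32 11 12
f 33 44 38
f 33 38 34
f 33 34 40
f 33 40 43
f 33 43 44
f 34 38 42
f 38 44 37
f 44 43 35
f 43 40 39
f 40 34 41
f 36 42 37
f 36 37 35
f 36 35 39
f 36 39 41
f 36 41 42
f 37 42 38
f 35 37 44
f 39 35 43
f 41 39 40
f 42 41 34



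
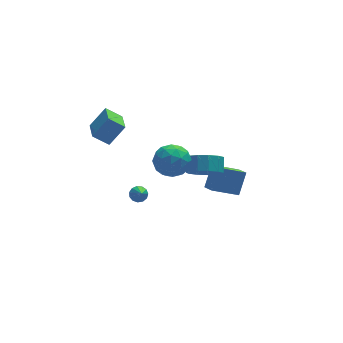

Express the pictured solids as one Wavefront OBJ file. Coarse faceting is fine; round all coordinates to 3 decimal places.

v 1.652 2.293 -1.653
v 2.475 2.598 -2.315
v 2.732 3.392 -1.629
v 1.908 3.087 -0.967
v 1.976 2.918 -2.498
v 2.233 3.712 -1.812
v 1.375 3.038 -2.413
v 1.631 3.833 -1.727
v 0.861 2.923 -2.086
v 1.117 3.717 -1.401
v 0.598 2.607 -1.622
v 0.855 3.401 -0.936
v 0.67 2.192 -1.168
v 0.926 2.986 -0.482
v 1.053 1.808 -0.867
v 1.31 2.602 -0.182
v 1.627 1.579 -0.816
v 1.883 2.373 -0.131
v 2.208 1.576 -1.031
v 2.465 2.37 -0.345
v 2.613 1.801 -1.443
v 2.87 2.595 -0.758
v 2.712 2.182 -1.922
v 2.969 2.976 -1.236
v -4.833 2.506 3.14
v -3.852 2.695 4.299
v -4.604 4.088 2.689
v -3.624 4.276 3.848
v -3.956 2.184 2.452
v -2.976 2.372 3.611
v -3.728 3.765 2.001
v -2.747 3.954 3.16
v 2.232 2.837 -3.951
v 2.904 3.6 -2.677
v 2.051 3.667 -4.353
v 2.723 4.43 -3.079
v 3.897 2.79 -4.801
v 4.569 3.553 -3.527
v 3.716 3.62 -5.203
v 4.388 4.383 -3.929
v -2.689 0.767 -1.082
v -2.156 0.69 -1.116
v -2.771 -0.247 -0.078
v -2.198 0.904 -0.904
v -2.396 1.074 -0.748
v -2.688 1.147 -0.698
v -2.979 1.099 -0.771
v -3.179 0.946 -0.942
v -3.223 0.736 -1.157
v -3.097 0.536 -1.349
v -2.842 0.409 -1.456
v -2.538 0.396 -1.445
v -2.282 0.501 -1.318
v -1.196 2.539 0.153
v -0.134 2.84 0.53
v -0.786 0.72 0.45
v 0.276 1.021 0.827
v -0.666 1.287 1.463
v -0.919 2.411 1.279
v -0.001 1.149 -0.299
v -0.254 2.273 -0.483
v 0.605 1.981 0.25
v 0.194 2.066 1.34
v -1.114 1.494 -0.36
v -1.525 1.579 0.73
v -0.701 2.849 0.315
v -0.219 0.711 0.665
v -0.773 0.867 1.038
v -0.148 1.044 1.26
v -1.163 2.597 0.756
v -0.538 2.774 0.977
v -0.851 1.861 1.526
v -0.382 0.786 0.003
v 0.243 0.963 0.224
v -0.772 2.516 -0.28
v -0.147 2.693 -0.058
v -0.069 1.699 -0.546
v 0.358 2.521 0.373
v 0.599 1.452 0.547
v 0.436 1.527 -0.115
v 0.287 2.188 -0.223
v 0.117 2.571 1.013
v 0.357 1.502 1.188
v -0.196 1.658 1.561
v -0.345 2.319 1.453
v 0.551 2.066 0.849
v -1.277 2.058 -0.208
v -1.037 0.989 -0.033
v -0.575 1.241 -0.473
v -0.724 1.902 -0.581
v -1.519 2.108 0.433
v -1.278 1.039 0.607
v -1.207 1.372 1.203
v -1.356 2.033 1.095
v -1.471 1.494 0.131
f 2 1 5
f 2 5 3
f 3 5 6
f 3 6 4
f 5 1 7
f 5 7 6
f 6 7 8
f 6 8 4
f 7 1 9
f 7 9 8
f 8 9 10
f 8 10 4
f 9 1 11
f 9 11 10
f 10 11 12
f 10 12 4
f 11 1 13
f 11 13 12
f 12 13 14
f 12 14 4
f 13 1 15
f 13 15 14
f 14 15 16
f 14 16 4
f 15 1 17
f 15 17 16
f 16 17 18
f 16 18 4
f 17 1 19
f 17 19 18
f 18 19 20
f 18 20 4
f 19 1 21
f 19 21 20
f 20 21 22
f 20 22 4
f 21 1 23
f 21 23 22
f 22 23 24
f 22 24 4
f 23 1 2
f 23 2 24
f 24 2 3
f 24 3 4
f 26 28 25
f 29 26 25
f 25 28 27
f 27 29 25
f 26 32 28
f 30 26 29
f 30 32 26
f 28 32 27
f 31 29 27
f 27 32 31
f 31 30 29
f 32 30 31
f 34 36 33
f 37 34 33
f 33 36 35
f 35 37 33
f 34 40 36
f 38 34 37
f 38 40 34
f 36 40 35
f 39 37 35
f 35 40 39
f 39 38 37
f 40 38 39
f 42 41 44
f 42 44 43
f 44 41 45
f 44 45 43
f 45 41 46
f 45 46 43
f 46 41 47
f 46 47 43
f 47 41 48
f 47 48 43
f 48 41 49
f 48 49 43
f 49 41 50
f 49 50 43
f 50 41 51
f 50 51 43
f 51 41 52
f 51 52 43
f 52 41 53
f 52 53 43
f 53 41 42
f 53 42 43
f 54 91 70
f 91 65 94
f 70 94 59
f 91 94 70
f 54 70 66
f 70 59 71
f 66 71 55
f 70 71 66
f 54 66 75
f 66 55 76
f 75 76 61
f 66 76 75
f 54 75 87
f 75 61 90
f 87 90 64
f 75 90 87
f 54 87 91
f 87 64 95
f 91 95 65
f 87 95 91
f 55 71 82
f 71 59 85
f 82 85 63
f 71 85 82
f 59 94 72
f 94 65 93
f 72 93 58
f 94 93 72
f 65 95 92
f 95 64 88
f 92 88 56
f 95 88 92
f 64 90 89
f 90 61 77
f 89 77 60
f 90 77 89
f 61 76 81
f 76 55 78
f 81 78 62
f 76 78 81
f 57 83 69
f 83 63 84
f 69 84 58
f 83 84 69
f 57 69 67
f 69 58 68
f 67 68 56
f 69 68 67
f 57 67 74
f 67 56 73
f 74 73 60
f 67 73 74
f 57 74 79
f 74 60 80
f 79 80 62
f 74 80 79
f 57 79 83
f 79 62 86
f 83 86 63
f 79 86 83
f 58 84 72
f 84 63 85
f 72 85 59
f 84 85 72
f 56 68 92
f 68 58 93
f 92 93 65
f 68 93 92
f 60 73 89
f 73 56 88
f 89 88 64
f 73 88 89
f 62 80 81
f 80 60 77
f 81 77 61
f 80 77 81
f 63 86 82
f 86 62 78
f 82 78 55
f 86 78 82

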